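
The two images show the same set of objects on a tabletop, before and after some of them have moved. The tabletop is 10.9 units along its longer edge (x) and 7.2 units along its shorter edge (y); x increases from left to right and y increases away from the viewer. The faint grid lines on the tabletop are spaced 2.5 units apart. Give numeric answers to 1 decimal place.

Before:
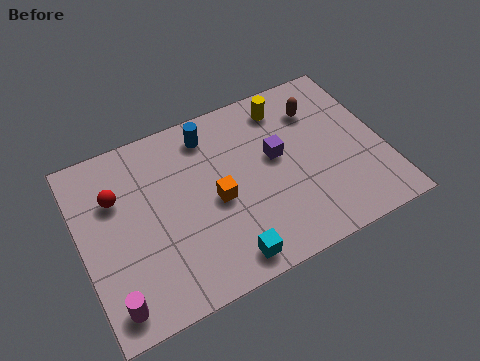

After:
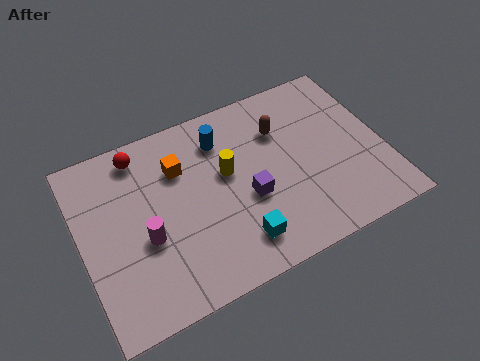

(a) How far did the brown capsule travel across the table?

1.4

The brown capsule moved from about (8.8, 5.4) to (7.4, 5.1), a distance of √(1.4² + 0.3²) ≈ 1.4.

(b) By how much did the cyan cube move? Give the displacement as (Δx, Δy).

(0.5, 0.5)

The cyan cube started near (4.8, 0.9) and ended near (5.3, 1.4).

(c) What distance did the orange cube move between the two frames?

2.1

The orange cube moved from about (4.8, 3.3) to (3.7, 5.1), a distance of √(1.1² + 1.8²) ≈ 2.1.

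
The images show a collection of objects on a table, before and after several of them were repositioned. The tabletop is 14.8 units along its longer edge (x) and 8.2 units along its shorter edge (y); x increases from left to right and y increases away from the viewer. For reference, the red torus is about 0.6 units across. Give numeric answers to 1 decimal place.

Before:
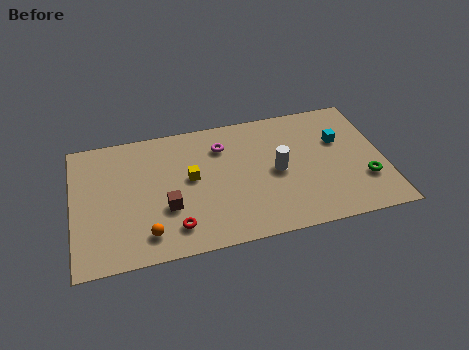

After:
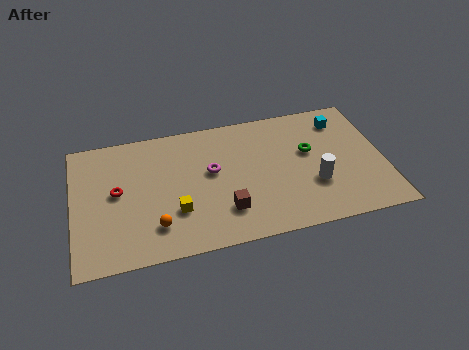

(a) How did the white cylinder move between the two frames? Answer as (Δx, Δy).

(1.7, -1.2)

From the two frames, the white cylinder sits at roughly (9.7, 4.0) before and (11.4, 2.8) after.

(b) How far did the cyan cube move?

1.3

The cyan cube was near (12.8, 5.3) before and (13.0, 6.6) after, so it travelled √(0.2² + 1.3²) ≈ 1.3 units.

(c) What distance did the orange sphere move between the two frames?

0.6

From (3.4, 1.5) to (3.8, 1.9), the orange sphere covered √(0.4² + 0.4²) ≈ 0.6 units.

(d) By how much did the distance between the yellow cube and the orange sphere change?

-2.5

They were about 3.7 units apart before and 1.2 after — 2.5 units closer together.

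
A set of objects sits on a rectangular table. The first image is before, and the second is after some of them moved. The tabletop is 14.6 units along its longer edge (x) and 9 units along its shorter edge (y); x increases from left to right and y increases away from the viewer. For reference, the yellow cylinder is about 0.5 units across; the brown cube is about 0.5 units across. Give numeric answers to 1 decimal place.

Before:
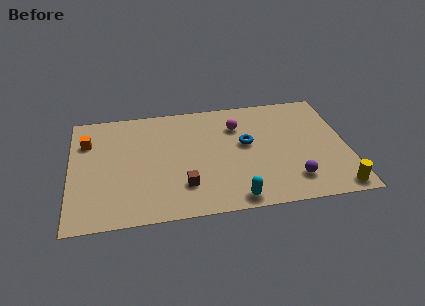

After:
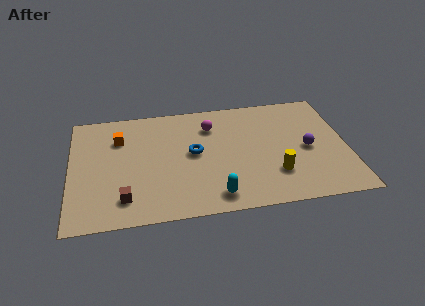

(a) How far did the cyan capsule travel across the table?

1.1

From (8.5, 0.9) to (7.5, 1.3), the cyan capsule covered √(1.0² + 0.4²) ≈ 1.1 units.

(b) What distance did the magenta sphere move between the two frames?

1.4

The magenta sphere moved from about (8.9, 6.6) to (7.5, 6.8), a distance of √(1.4² + 0.2²) ≈ 1.4.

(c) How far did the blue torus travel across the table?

2.8

From (9.3, 5.1) to (6.5, 4.8), the blue torus covered √(2.8² + 0.3²) ≈ 2.8 units.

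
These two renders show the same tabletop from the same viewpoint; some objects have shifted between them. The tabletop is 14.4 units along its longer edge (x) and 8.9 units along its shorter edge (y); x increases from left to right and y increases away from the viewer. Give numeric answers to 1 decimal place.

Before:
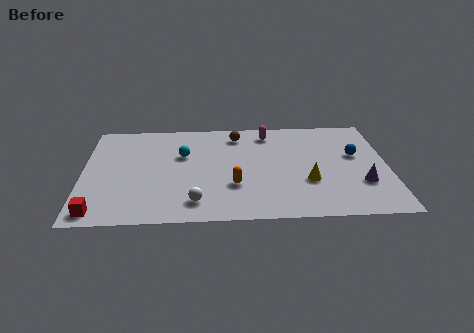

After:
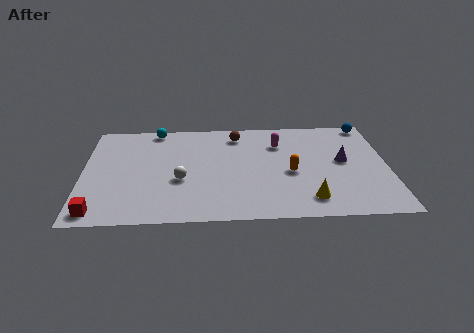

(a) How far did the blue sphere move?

2.9

The blue sphere was near (12.9, 5.3) before and (13.6, 8.1) after, so it travelled √(0.7² + 2.8²) ≈ 2.9 units.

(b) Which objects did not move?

the red cube and the brown sphere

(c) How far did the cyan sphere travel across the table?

2.7

From (4.7, 5.7) to (3.4, 8.1), the cyan sphere covered √(1.3² + 2.4²) ≈ 2.7 units.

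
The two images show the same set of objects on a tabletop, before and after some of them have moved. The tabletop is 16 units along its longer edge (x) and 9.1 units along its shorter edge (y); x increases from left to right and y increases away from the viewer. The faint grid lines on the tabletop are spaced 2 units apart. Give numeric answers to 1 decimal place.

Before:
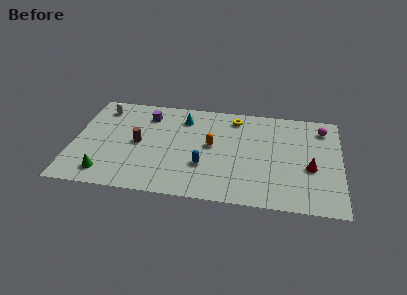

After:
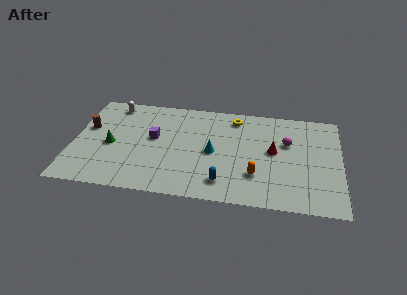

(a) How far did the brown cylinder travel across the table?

3.3

From (3.9, 4.5) to (0.8, 5.5), the brown cylinder covered √(3.1² + 1.0²) ≈ 3.3 units.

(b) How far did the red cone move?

2.5

From (14.2, 3.7) to (12.0, 4.9), the red cone covered √(2.2² + 1.2²) ≈ 2.5 units.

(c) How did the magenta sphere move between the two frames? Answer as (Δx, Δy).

(-2.1, -1.6)

From the two frames, the magenta sphere sits at roughly (14.9, 7.4) before and (12.8, 5.8) after.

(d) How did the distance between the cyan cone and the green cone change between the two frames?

-1.1

They were about 7.2 units apart before and 6.1 after — 1.1 units closer together.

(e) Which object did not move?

the yellow torus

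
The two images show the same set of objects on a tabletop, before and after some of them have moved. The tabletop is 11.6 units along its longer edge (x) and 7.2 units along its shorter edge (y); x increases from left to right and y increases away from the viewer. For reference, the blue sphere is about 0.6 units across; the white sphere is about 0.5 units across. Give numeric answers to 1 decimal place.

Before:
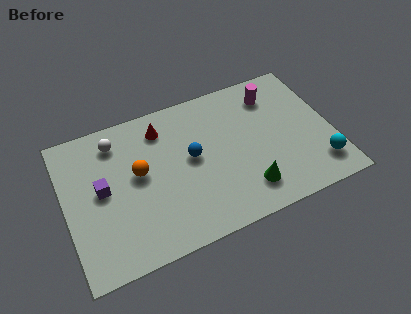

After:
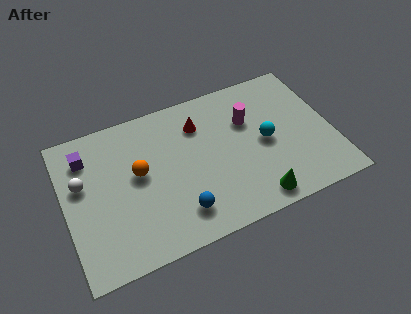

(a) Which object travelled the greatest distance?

the cyan sphere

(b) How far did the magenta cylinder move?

1.5

The magenta cylinder was near (9.3, 5.7) before and (8.1, 4.8) after, so it travelled √(1.2² + 0.9²) ≈ 1.5 units.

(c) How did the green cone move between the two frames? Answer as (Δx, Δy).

(0.3, -0.6)

The green cone started near (7.6, 1.5) and ended near (7.9, 0.9).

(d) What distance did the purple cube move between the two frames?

1.9

From (1.6, 3.8) to (1.1, 5.6), the purple cube covered √(0.5² + 1.8²) ≈ 1.9 units.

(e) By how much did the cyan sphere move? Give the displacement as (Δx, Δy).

(-2.1, 2.0)

The cyan sphere started near (10.8, 1.5) and ended near (8.7, 3.5).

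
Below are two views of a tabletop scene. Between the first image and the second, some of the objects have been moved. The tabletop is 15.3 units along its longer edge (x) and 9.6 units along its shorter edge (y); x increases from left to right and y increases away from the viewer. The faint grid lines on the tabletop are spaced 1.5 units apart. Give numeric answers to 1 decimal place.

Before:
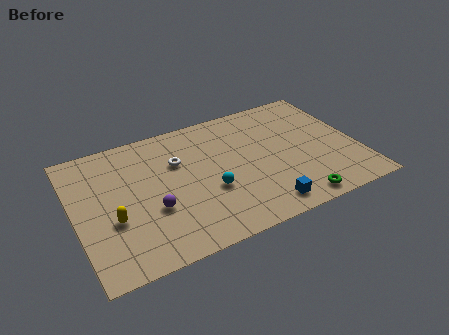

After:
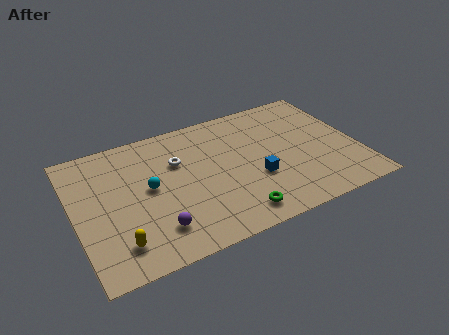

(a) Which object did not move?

the white torus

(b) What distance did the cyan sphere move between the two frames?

3.4

The cyan sphere moved from about (7.1, 3.6) to (4.0, 5.1), a distance of √(3.1² + 1.5²) ≈ 3.4.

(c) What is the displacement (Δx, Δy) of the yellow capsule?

(0.1, -1.7)

The yellow capsule was at about (1.9, 3.6) and moved to about (2.0, 1.9).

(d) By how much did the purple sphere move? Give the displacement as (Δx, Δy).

(0.0, -1.4)

The purple sphere started near (4.0, 3.5) and ended near (4.0, 2.1).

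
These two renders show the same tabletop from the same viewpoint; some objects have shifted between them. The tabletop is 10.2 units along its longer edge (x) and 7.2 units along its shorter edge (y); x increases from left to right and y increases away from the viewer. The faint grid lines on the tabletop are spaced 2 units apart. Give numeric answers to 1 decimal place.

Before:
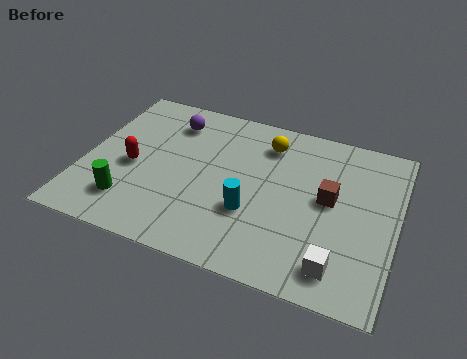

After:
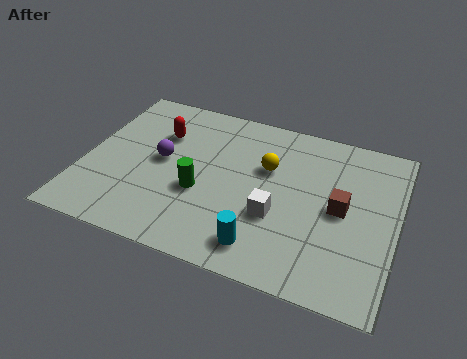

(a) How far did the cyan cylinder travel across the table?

1.4

The cyan cylinder was near (5.6, 2.5) before and (6.1, 1.2) after, so it travelled √(0.5² + 1.3²) ≈ 1.4 units.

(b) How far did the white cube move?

2.5

The white cube was near (8.5, 1.2) before and (6.4, 2.6) after, so it travelled √(2.1² + 1.4²) ≈ 2.5 units.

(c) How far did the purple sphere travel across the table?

1.9

The purple sphere moved from about (2.6, 5.7) to (2.5, 3.8), a distance of √(0.1² + 1.9²) ≈ 1.9.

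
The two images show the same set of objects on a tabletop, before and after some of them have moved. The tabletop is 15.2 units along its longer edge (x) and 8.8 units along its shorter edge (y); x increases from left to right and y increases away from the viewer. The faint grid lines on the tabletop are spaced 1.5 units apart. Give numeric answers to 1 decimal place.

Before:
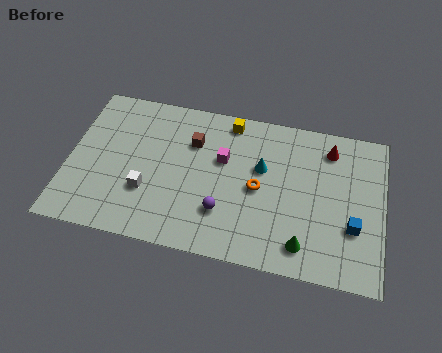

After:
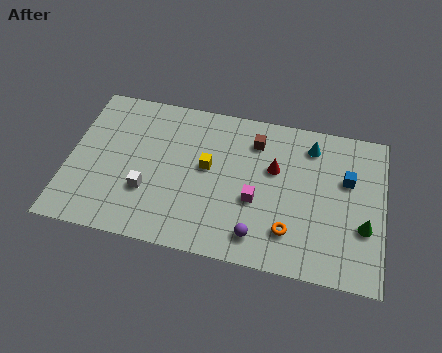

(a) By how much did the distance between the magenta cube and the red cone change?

-3.2

They were about 5.4 units apart before and 2.2 after — 3.2 units closer together.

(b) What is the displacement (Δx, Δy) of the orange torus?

(1.6, -2.1)

From the two frames, the orange torus sits at roughly (9.2, 4.2) before and (10.8, 2.1) after.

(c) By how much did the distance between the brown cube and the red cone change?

-5.0

The distance was about 6.7 in the first image and 1.7 in the second, so they moved 5.0 units closer together.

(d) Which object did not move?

the white cube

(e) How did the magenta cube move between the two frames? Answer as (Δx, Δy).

(1.7, -2.0)

The magenta cube started near (7.4, 5.5) and ended near (9.1, 3.5).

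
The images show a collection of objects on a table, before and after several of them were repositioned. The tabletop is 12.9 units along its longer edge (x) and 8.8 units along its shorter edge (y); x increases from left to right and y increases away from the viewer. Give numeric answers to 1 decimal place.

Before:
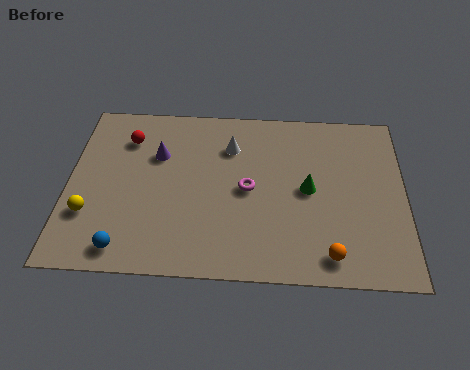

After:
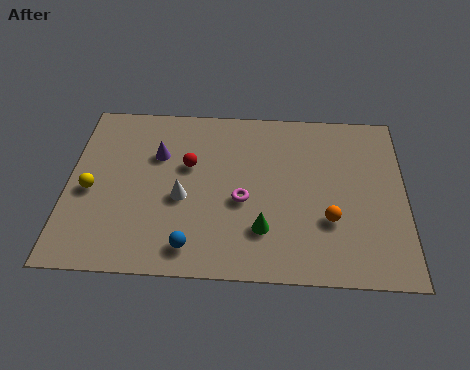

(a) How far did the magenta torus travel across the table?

0.6

The magenta torus moved from about (6.9, 4.3) to (6.7, 3.7), a distance of √(0.2² + 0.6²) ≈ 0.6.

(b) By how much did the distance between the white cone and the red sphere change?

-2.3

Before: roughly 4.0 units apart; after: 1.7. That's 2.3 units closer together.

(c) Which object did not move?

the purple cone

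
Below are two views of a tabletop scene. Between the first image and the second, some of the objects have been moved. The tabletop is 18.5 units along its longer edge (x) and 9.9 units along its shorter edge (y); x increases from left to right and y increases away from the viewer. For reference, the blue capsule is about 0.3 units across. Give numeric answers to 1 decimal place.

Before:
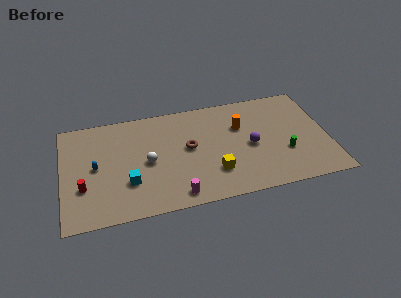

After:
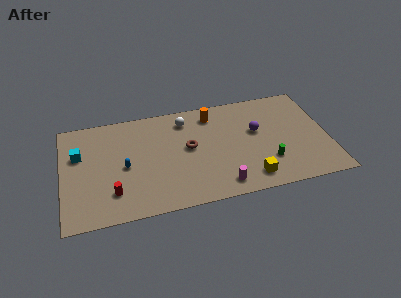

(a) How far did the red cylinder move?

2.2

The red cylinder was near (1.4, 3.3) before and (3.4, 2.4) after, so it travelled √(2.0² + 0.9²) ≈ 2.2 units.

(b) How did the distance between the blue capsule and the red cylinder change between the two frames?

+0.5

The distance was about 1.9 in the first image and 2.4 in the second, so they moved 0.5 units further apart.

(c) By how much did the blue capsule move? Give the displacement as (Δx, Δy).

(2.0, -0.4)

The blue capsule was at about (2.3, 5.0) and moved to about (4.3, 4.6).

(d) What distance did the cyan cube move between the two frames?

4.7

The cyan cube was near (4.5, 3.1) before and (1.2, 6.4) after, so it travelled √(3.3² + 3.3²) ≈ 4.7 units.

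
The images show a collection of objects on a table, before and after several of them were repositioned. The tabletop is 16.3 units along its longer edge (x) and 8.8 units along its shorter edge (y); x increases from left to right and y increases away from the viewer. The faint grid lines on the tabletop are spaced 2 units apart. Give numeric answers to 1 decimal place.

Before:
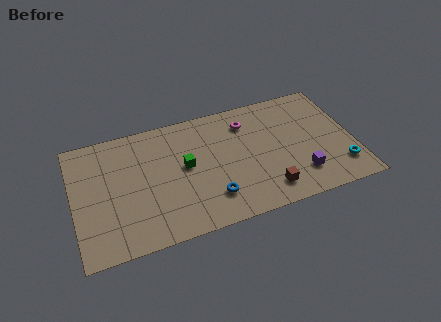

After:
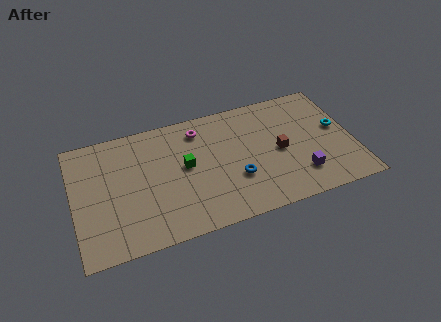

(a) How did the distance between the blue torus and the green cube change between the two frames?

+0.3

Before: roughly 3.0 units apart; after: 3.3. That's 0.3 units further apart.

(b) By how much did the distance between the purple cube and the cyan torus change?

+1.4

Before: roughly 2.4 units apart; after: 3.8. That's 1.4 units further apart.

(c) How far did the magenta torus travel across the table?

2.8

The magenta torus moved from about (10.3, 6.9) to (7.5, 7.2), a distance of √(2.8² + 0.3²) ≈ 2.8.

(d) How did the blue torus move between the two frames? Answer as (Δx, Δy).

(1.5, 0.9)

The blue torus started near (7.8, 2.1) and ended near (9.3, 3.0).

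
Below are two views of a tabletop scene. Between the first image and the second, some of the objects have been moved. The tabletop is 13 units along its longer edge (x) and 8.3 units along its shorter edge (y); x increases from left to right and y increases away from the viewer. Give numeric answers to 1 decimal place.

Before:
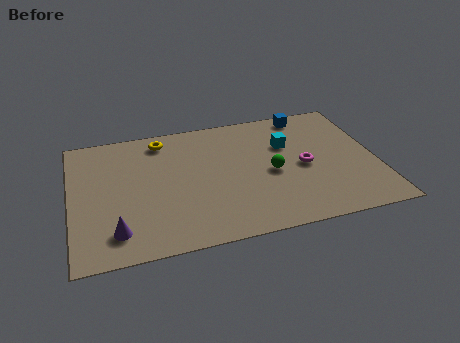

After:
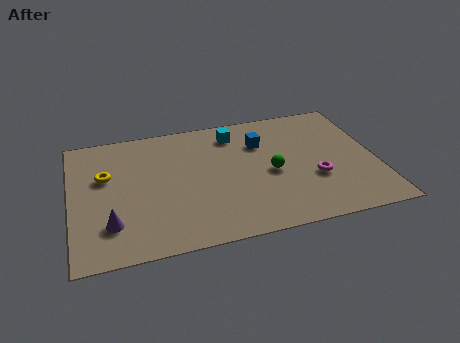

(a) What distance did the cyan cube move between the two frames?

2.6

The cyan cube was near (9.3, 5.5) before and (7.1, 6.8) after, so it travelled √(2.2² + 1.3²) ≈ 2.6 units.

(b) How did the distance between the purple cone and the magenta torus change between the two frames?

+0.3

They were about 8.4 units apart before and 8.7 after — 0.3 units further apart.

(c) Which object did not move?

the green sphere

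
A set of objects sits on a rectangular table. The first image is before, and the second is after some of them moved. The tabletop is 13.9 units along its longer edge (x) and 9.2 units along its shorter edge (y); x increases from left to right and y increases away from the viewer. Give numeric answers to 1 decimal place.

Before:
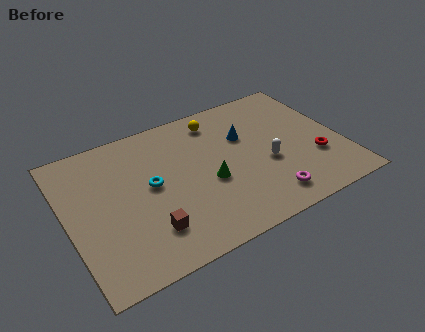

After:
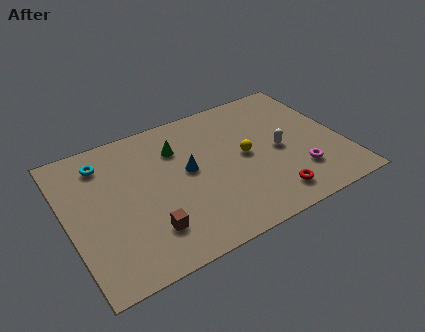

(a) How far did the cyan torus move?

3.3

The cyan torus was near (4.2, 4.9) before and (2.1, 7.4) after, so it travelled √(2.1² + 2.5²) ≈ 3.3 units.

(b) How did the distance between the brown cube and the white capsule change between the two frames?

+0.8

They were about 6.5 units apart before and 7.3 after — 0.8 units further apart.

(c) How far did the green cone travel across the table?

3.1

The green cone was near (7.0, 3.8) before and (5.8, 6.7) after, so it travelled √(1.2² + 2.9²) ≈ 3.1 units.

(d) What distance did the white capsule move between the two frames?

0.9

The white capsule moved from about (10.0, 3.7) to (10.7, 4.3), a distance of √(0.7² + 0.6²) ≈ 0.9.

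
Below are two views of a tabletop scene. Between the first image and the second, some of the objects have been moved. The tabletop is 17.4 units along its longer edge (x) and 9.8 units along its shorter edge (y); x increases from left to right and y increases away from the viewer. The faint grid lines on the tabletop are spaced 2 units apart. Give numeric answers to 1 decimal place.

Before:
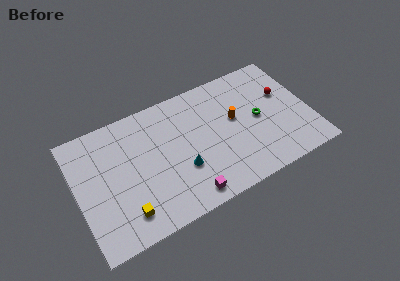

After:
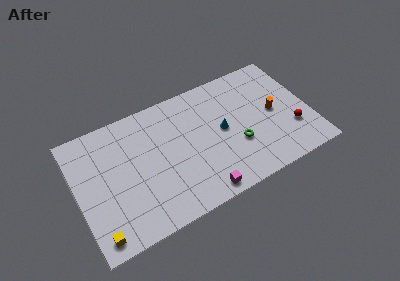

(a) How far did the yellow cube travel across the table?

2.2

The yellow cube moved from about (3.2, 1.9) to (1.1, 1.2), a distance of √(2.1² + 0.7²) ≈ 2.2.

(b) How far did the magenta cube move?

1.0

The magenta cube was near (7.7, 1.2) before and (8.7, 1.0) after, so it travelled √(1.0² + 0.2²) ≈ 1.0 units.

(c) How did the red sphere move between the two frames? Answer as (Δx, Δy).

(0.2, -3.1)

The red sphere was at about (15.7, 6.1) and moved to about (15.9, 3.0).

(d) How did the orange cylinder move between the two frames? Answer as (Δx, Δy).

(2.9, -0.7)

From the two frames, the orange cylinder sits at roughly (11.9, 5.6) before and (14.8, 4.9) after.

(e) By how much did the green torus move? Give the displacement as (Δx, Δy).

(-1.8, -1.4)

The green torus started near (13.6, 4.9) and ended near (11.8, 3.5).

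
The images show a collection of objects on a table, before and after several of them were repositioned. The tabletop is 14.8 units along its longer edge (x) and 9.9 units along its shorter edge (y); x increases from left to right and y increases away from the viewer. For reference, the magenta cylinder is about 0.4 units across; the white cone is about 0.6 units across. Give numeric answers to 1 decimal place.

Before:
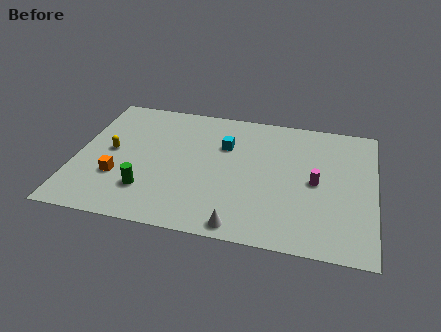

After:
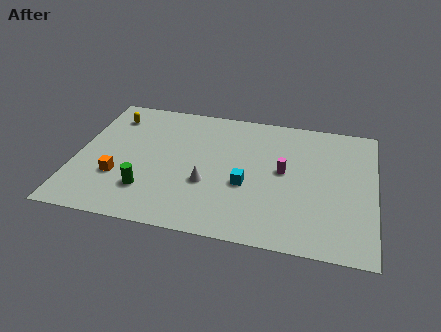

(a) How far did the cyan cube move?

3.0

The cyan cube moved from about (7.3, 6.7) to (8.5, 3.9), a distance of √(1.2² + 2.8²) ≈ 3.0.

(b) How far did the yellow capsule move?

2.8

The yellow capsule moved from about (1.7, 5.1) to (1.5, 7.9), a distance of √(0.2² + 2.8²) ≈ 2.8.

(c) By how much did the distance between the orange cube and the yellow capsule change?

+2.8

Before: roughly 2.0 units apart; after: 4.8. That's 2.8 units further apart.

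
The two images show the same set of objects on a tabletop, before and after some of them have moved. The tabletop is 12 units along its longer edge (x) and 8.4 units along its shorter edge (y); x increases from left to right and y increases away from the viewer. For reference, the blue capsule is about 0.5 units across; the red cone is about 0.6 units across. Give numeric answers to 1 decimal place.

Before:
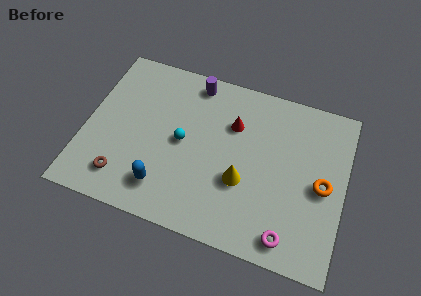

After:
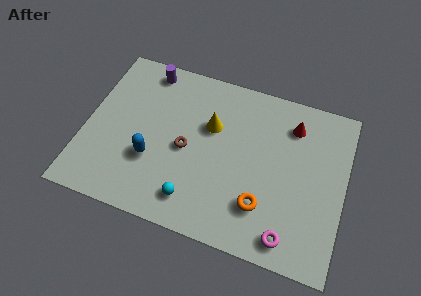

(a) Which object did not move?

the magenta torus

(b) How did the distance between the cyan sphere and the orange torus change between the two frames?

-3.3

The distance was about 6.5 in the first image and 3.2 in the second, so they moved 3.3 units closer together.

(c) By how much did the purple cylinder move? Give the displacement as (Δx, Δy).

(-2.2, 0.0)

The purple cylinder was at about (4.7, 7.4) and moved to about (2.5, 7.4).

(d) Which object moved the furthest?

the brown torus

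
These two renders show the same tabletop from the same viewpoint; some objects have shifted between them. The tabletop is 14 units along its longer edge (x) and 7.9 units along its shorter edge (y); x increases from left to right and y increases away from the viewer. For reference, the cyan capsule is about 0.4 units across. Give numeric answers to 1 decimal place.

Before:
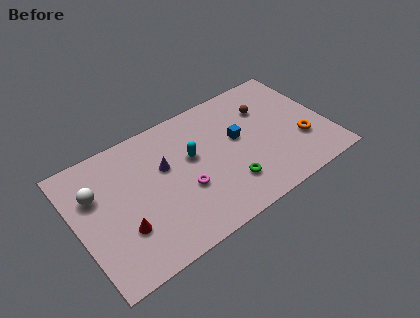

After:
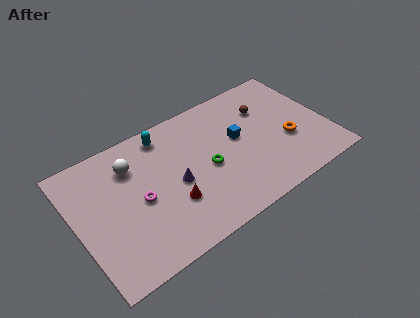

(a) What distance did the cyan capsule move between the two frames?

2.4

The cyan capsule was near (6.5, 4.7) before and (5.3, 6.8) after, so it travelled √(1.2² + 2.1²) ≈ 2.4 units.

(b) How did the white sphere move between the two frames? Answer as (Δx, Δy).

(2.1, 0.6)

From the two frames, the white sphere sits at roughly (1.2, 5.3) before and (3.3, 5.9) after.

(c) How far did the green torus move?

1.8

The green torus moved from about (8.1, 2.0) to (7.2, 3.6), a distance of √(0.9² + 1.6²) ≈ 1.8.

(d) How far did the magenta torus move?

2.5

From (5.8, 3.0) to (3.4, 3.7), the magenta torus covered √(2.4² + 0.7²) ≈ 2.5 units.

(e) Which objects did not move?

the blue cube and the brown sphere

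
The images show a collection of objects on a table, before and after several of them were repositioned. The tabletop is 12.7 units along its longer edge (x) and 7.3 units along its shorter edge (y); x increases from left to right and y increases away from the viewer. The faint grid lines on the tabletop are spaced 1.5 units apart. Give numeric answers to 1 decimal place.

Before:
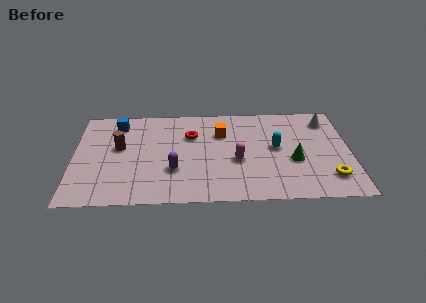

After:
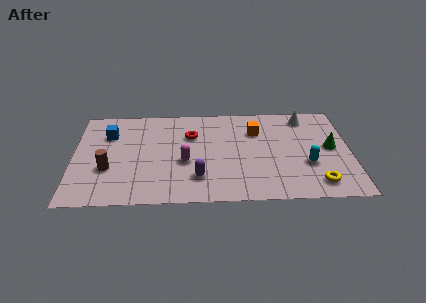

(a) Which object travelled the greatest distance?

the magenta capsule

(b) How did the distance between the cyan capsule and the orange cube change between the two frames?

+0.7

They were about 2.8 units apart before and 3.5 after — 0.7 units further apart.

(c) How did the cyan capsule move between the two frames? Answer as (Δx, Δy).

(1.4, -1.3)

The cyan capsule started near (9.3, 3.9) and ended near (10.7, 2.6).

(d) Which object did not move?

the red torus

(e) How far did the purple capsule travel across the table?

1.3

The purple capsule moved from about (4.6, 2.4) to (5.7, 1.8), a distance of √(1.1² + 0.6²) ≈ 1.3.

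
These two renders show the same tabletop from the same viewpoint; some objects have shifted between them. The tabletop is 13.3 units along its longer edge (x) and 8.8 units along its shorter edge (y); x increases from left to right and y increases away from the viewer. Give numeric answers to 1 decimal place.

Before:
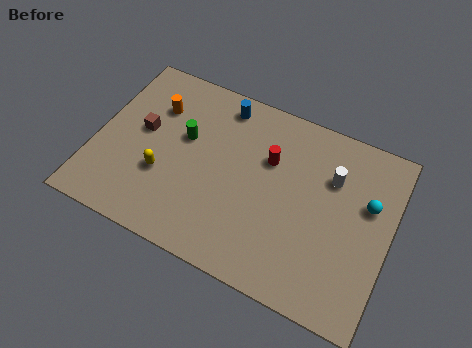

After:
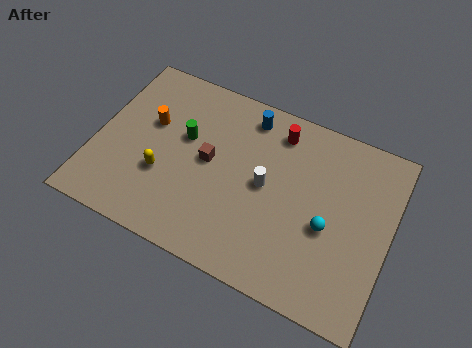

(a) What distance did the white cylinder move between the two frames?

3.2

From (10.5, 6.1) to (7.7, 4.5), the white cylinder covered √(2.8² + 1.6²) ≈ 3.2 units.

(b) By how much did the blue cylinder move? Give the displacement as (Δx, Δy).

(1.2, -0.1)

From the two frames, the blue cylinder sits at roughly (5.3, 7.6) before and (6.5, 7.5) after.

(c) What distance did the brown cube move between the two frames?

3.1

The brown cube moved from about (2.0, 4.9) to (5.1, 4.6), a distance of √(3.1² + 0.3²) ≈ 3.1.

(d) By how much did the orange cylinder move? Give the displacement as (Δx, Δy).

(-0.1, -0.9)

The orange cylinder started near (2.4, 6.3) and ended near (2.3, 5.4).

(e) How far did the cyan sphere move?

2.4

The cyan sphere moved from about (12.2, 5.5) to (10.6, 3.7), a distance of √(1.6² + 1.8²) ≈ 2.4.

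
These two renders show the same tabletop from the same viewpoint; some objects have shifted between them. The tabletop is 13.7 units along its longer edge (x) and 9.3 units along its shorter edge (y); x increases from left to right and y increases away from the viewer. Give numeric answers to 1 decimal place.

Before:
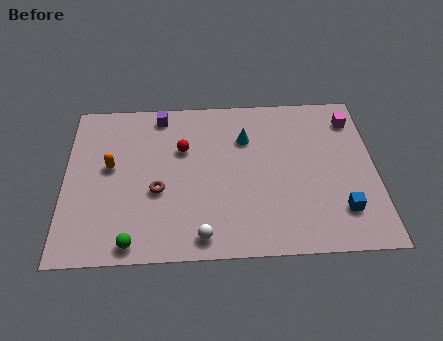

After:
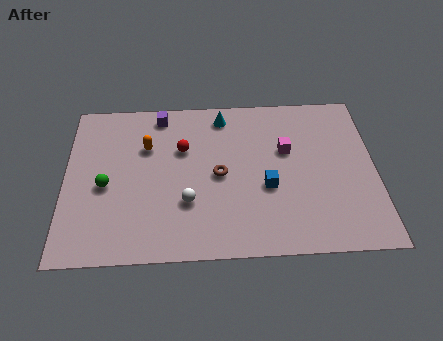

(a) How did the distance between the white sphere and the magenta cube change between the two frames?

-4.1

Before: roughly 9.3 units apart; after: 5.2. That's 4.1 units closer together.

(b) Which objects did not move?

the purple cube and the red sphere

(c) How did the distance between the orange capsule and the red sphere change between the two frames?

-1.7

The distance was about 3.3 in the first image and 1.6 in the second, so they moved 1.7 units closer together.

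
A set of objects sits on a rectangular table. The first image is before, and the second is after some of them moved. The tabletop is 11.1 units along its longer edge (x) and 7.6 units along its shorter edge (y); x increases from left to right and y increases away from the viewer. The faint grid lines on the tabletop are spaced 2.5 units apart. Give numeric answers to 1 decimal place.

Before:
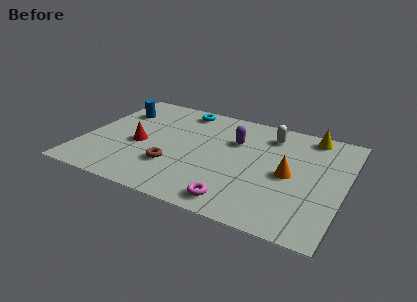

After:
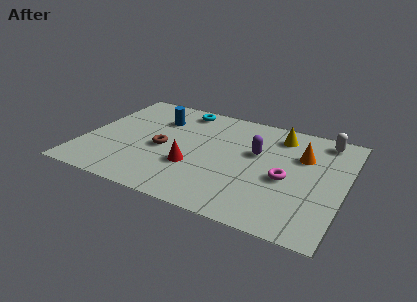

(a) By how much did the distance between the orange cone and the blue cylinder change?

-1.6

Before: roughly 7.9 units apart; after: 6.3. That's 1.6 units closer together.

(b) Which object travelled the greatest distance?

the magenta torus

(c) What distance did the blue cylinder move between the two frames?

1.8

From (1.1, 5.5) to (2.9, 5.5), the blue cylinder covered √(1.8² + 0.0²) ≈ 1.8 units.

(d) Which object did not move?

the cyan torus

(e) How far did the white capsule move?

2.4

The white capsule was near (7.7, 6.1) before and (10.0, 6.6) after, so it travelled √(2.3² + 0.5²) ≈ 2.4 units.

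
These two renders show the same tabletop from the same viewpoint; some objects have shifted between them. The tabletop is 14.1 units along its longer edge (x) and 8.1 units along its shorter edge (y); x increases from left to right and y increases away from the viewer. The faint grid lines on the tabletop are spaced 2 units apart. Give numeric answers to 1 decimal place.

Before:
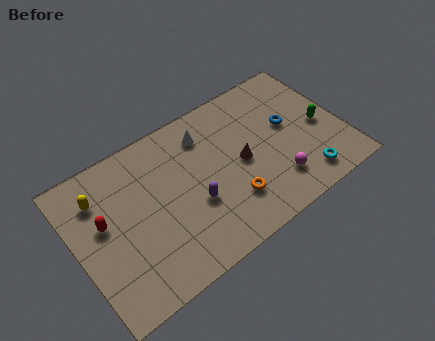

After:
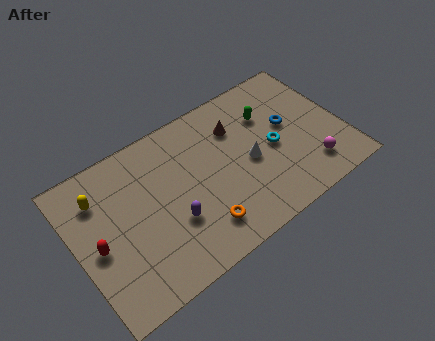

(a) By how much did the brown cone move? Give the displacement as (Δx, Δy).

(0.1, 2.0)

From the two frames, the brown cone sits at roughly (8.7, 3.9) before and (8.8, 5.9) after.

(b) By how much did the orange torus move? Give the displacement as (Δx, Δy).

(-1.7, -0.5)

The orange torus was at about (7.8, 2.2) and moved to about (6.1, 1.7).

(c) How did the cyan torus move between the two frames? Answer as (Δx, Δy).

(-1.2, 2.5)

The cyan torus started near (11.6, 1.3) and ended near (10.4, 3.8).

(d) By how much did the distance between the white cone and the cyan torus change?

-5.4

The distance was about 6.7 in the first image and 1.3 in the second, so they moved 5.4 units closer together.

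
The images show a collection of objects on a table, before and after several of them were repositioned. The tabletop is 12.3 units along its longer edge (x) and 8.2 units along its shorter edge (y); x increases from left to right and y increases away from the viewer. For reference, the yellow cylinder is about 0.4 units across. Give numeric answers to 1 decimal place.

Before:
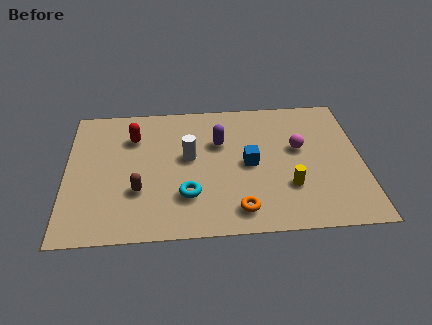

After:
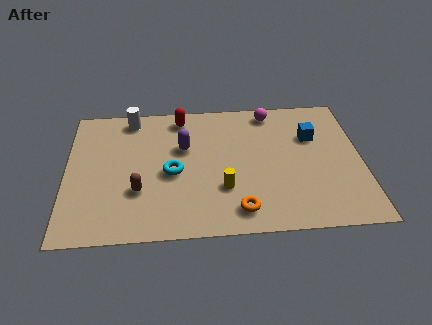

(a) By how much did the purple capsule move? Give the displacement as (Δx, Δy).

(-1.5, -0.2)

The purple capsule was at about (6.4, 5.4) and moved to about (4.9, 5.2).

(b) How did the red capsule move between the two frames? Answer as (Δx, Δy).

(2.0, 1.1)

From the two frames, the red capsule sits at roughly (2.8, 6.0) before and (4.8, 7.1) after.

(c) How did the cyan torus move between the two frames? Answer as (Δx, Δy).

(-0.6, 1.4)

From the two frames, the cyan torus sits at roughly (5.0, 2.3) before and (4.4, 3.7) after.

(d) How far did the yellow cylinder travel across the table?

2.7

The yellow cylinder moved from about (9.2, 2.5) to (6.5, 2.6), a distance of √(2.7² + 0.1²) ≈ 2.7.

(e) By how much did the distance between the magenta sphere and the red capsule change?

-3.2

They were about 7.0 units apart before and 3.8 after — 3.2 units closer together.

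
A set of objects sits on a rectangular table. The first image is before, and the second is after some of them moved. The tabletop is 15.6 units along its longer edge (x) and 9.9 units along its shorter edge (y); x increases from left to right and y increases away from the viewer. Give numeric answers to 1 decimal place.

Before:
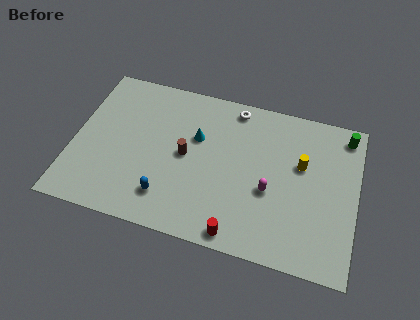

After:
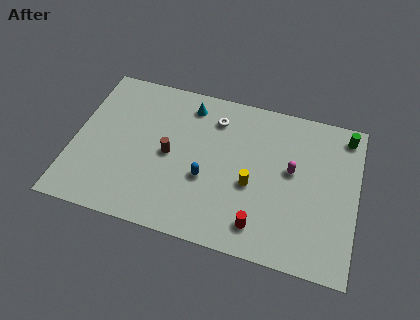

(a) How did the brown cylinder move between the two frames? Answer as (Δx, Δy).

(-0.9, -0.2)

From the two frames, the brown cylinder sits at roughly (6.2, 5.0) before and (5.3, 4.8) after.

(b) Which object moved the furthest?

the yellow cylinder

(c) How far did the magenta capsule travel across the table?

1.9

The magenta capsule moved from about (10.9, 4.0) to (12.0, 5.6), a distance of √(1.1² + 1.6²) ≈ 1.9.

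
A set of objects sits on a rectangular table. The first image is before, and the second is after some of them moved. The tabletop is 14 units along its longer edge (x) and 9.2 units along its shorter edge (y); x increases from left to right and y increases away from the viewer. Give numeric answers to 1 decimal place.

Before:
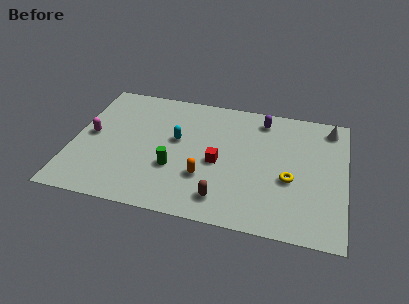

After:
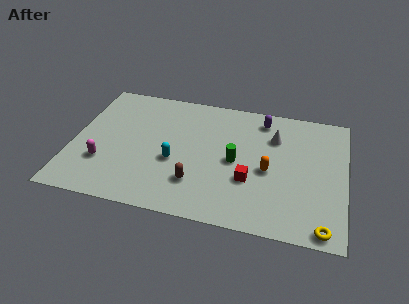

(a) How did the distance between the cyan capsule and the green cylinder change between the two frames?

+1.1

Before: roughly 2.1 units apart; after: 3.2. That's 1.1 units further apart.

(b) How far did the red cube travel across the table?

1.9

From (7.5, 4.1) to (9.2, 3.2), the red cube covered √(1.7² + 0.9²) ≈ 1.9 units.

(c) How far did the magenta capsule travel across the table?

2.1

The magenta capsule moved from about (0.9, 4.7) to (1.7, 2.8), a distance of √(0.8² + 1.9²) ≈ 2.1.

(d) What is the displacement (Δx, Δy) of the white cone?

(-2.8, -1.3)

The white cone started near (13.1, 7.9) and ended near (10.3, 6.6).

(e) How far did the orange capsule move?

3.4

The orange capsule moved from about (6.9, 2.9) to (10.1, 4.1), a distance of √(3.2² + 1.2²) ≈ 3.4.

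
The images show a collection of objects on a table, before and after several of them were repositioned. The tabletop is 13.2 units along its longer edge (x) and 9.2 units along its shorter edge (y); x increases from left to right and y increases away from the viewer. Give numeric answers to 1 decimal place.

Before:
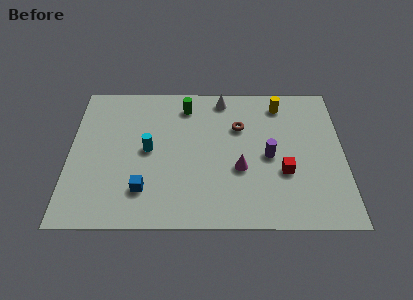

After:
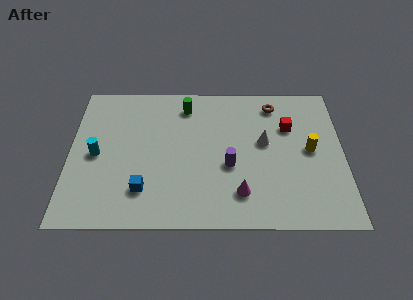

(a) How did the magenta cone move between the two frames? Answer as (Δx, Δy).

(0.0, -1.5)

The magenta cone started near (8.2, 3.5) and ended near (8.2, 2.0).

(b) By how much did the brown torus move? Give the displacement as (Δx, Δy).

(1.7, 1.5)

From the two frames, the brown torus sits at roughly (8.2, 6.2) before and (9.9, 7.7) after.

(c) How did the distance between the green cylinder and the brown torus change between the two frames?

+1.3

They were about 3.0 units apart before and 4.3 after — 1.3 units further apart.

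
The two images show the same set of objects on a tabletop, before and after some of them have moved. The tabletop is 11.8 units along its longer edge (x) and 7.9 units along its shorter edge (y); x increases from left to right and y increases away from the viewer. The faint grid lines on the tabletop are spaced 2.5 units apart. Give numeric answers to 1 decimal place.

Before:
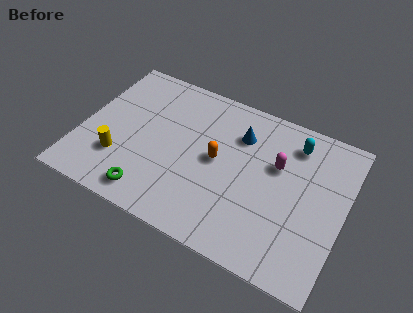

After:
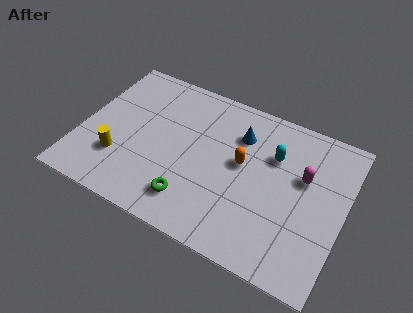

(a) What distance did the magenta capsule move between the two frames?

1.2

The magenta capsule was near (8.7, 5.0) before and (9.9, 4.9) after, so it travelled √(1.2² + 0.1²) ≈ 1.2 units.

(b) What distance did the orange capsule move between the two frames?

1.1

The orange capsule was near (6.1, 4.1) before and (7.2, 4.4) after, so it travelled √(1.1² + 0.3²) ≈ 1.1 units.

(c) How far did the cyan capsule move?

1.3

The cyan capsule moved from about (9.3, 6.4) to (8.5, 5.4), a distance of √(0.8² + 1.0²) ≈ 1.3.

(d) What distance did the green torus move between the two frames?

1.9

The green torus moved from about (3.5, 1.1) to (5.3, 1.6), a distance of √(1.8² + 0.5²) ≈ 1.9.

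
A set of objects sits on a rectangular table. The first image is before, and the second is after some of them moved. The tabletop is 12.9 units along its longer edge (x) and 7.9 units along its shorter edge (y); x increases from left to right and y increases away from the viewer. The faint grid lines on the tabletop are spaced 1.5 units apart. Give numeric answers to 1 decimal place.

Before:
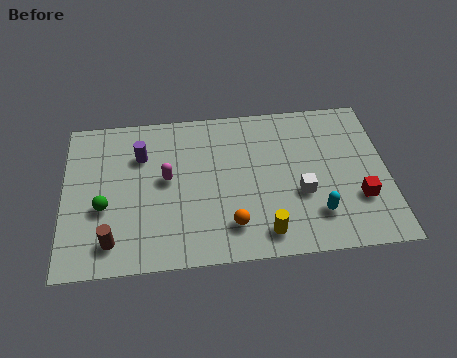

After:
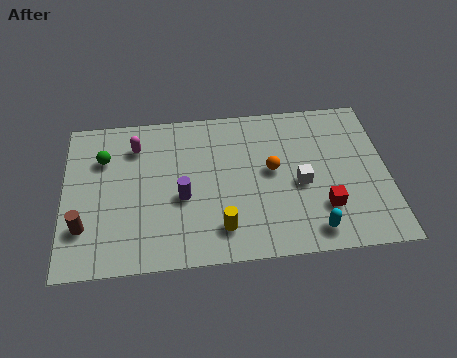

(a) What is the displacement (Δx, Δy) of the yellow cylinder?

(-1.7, 0.4)

From the two frames, the yellow cylinder sits at roughly (7.9, 1.2) before and (6.2, 1.6) after.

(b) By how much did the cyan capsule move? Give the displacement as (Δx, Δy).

(-0.2, -0.8)

From the two frames, the cyan capsule sits at roughly (10.0, 1.9) before and (9.8, 1.1) after.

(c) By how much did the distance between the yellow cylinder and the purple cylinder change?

-4.2

The distance was about 6.5 in the first image and 2.3 in the second, so they moved 4.2 units closer together.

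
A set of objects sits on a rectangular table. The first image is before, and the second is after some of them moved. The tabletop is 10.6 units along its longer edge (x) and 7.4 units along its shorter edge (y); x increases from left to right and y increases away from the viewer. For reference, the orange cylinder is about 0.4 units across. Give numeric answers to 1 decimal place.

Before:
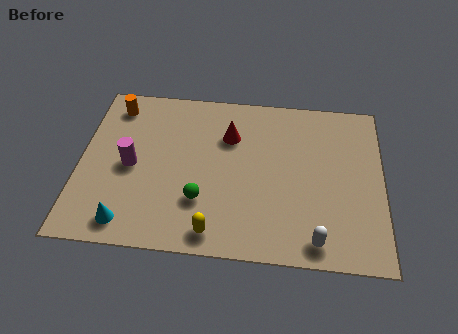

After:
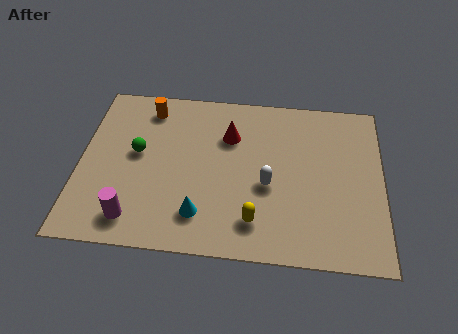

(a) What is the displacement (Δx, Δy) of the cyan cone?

(2.5, 0.6)

The cyan cone started near (1.8, 1.0) and ended near (4.3, 1.6).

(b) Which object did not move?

the red cone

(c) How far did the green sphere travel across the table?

3.0

The green sphere was near (4.3, 2.2) before and (2.0, 4.1) after, so it travelled √(2.3² + 1.9²) ≈ 3.0 units.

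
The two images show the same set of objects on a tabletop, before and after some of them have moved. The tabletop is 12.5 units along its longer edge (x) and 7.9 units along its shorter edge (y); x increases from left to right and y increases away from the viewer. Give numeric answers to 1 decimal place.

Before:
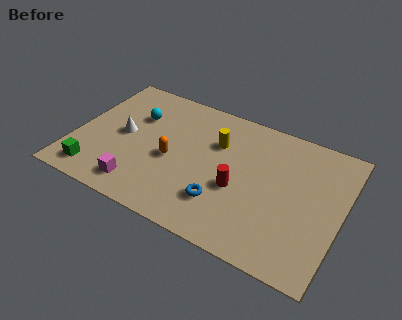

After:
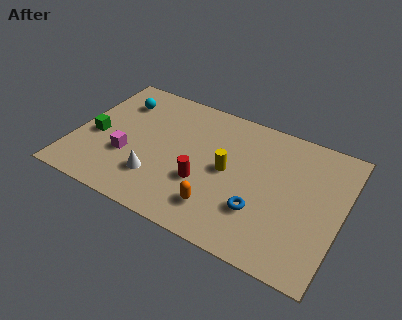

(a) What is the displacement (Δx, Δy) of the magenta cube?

(-0.8, 1.5)

From the two frames, the magenta cube sits at roughly (3.4, 1.3) before and (2.6, 2.8) after.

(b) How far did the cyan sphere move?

1.1

From (2.6, 5.4) to (1.7, 6.0), the cyan sphere covered √(0.9² + 0.6²) ≈ 1.1 units.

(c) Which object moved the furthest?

the orange capsule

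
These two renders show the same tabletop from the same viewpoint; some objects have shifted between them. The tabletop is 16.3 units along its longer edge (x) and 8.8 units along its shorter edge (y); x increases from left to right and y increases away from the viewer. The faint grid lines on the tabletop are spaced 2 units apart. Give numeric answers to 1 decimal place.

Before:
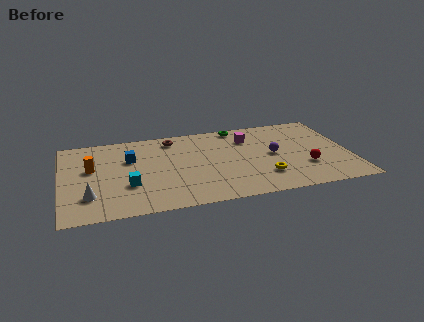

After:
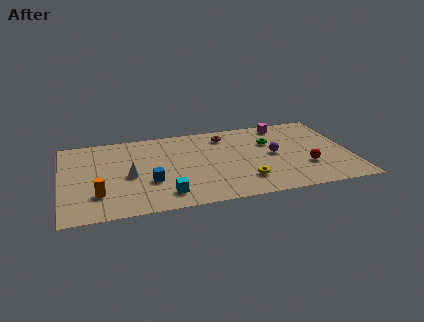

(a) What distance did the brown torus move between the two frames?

3.0

The brown torus was near (6.4, 7.5) before and (9.4, 7.2) after, so it travelled √(3.0² + 0.3²) ≈ 3.0 units.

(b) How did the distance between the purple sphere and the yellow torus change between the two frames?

+0.7

They were about 2.3 units apart before and 3.0 after — 0.7 units further apart.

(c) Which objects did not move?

the red sphere and the purple sphere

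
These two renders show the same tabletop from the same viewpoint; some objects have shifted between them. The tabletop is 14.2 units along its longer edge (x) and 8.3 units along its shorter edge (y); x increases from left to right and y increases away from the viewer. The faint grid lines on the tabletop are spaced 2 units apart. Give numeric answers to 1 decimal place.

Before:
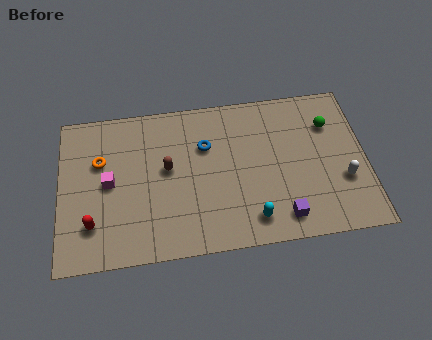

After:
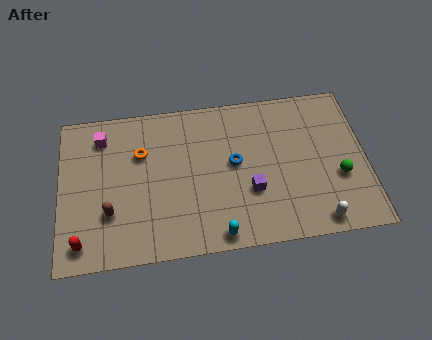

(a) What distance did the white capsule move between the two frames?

2.4

From (13.1, 2.9) to (11.8, 0.9), the white capsule covered √(1.3² + 2.0²) ≈ 2.4 units.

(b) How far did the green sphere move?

2.9

The green sphere moved from about (12.6, 6.0) to (12.9, 3.1), a distance of √(0.3² + 2.9²) ≈ 2.9.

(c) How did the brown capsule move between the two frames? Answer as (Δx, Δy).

(-2.7, -2.0)

The brown capsule was at about (5.0, 4.6) and moved to about (2.3, 2.6).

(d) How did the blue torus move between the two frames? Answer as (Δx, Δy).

(1.3, -1.1)

The blue torus was at about (6.8, 5.6) and moved to about (8.1, 4.5).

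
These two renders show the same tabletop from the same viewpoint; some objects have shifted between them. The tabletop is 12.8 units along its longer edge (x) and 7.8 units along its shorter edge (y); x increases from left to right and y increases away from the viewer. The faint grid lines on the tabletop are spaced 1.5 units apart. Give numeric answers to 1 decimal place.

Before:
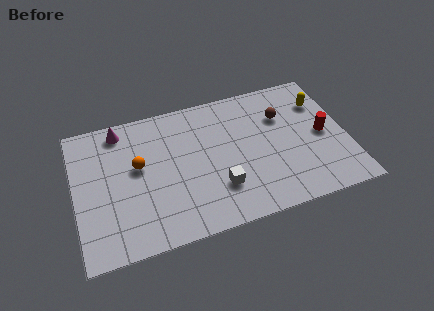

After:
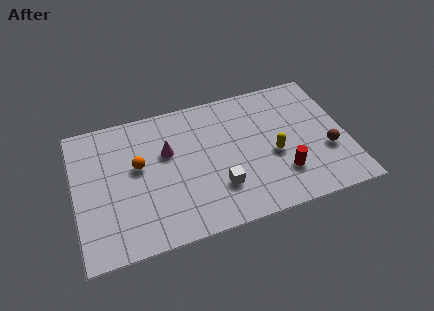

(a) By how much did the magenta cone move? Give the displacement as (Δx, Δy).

(2.1, -1.9)

From the two frames, the magenta cone sits at roughly (2.3, 6.8) before and (4.4, 4.9) after.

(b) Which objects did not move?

the orange sphere and the white cube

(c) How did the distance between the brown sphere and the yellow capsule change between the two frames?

+0.6

Before: roughly 1.9 units apart; after: 2.5. That's 0.6 units further apart.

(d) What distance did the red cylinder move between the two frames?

2.7

From (11.7, 3.8) to (9.6, 2.1), the red cylinder covered √(2.1² + 1.7²) ≈ 2.7 units.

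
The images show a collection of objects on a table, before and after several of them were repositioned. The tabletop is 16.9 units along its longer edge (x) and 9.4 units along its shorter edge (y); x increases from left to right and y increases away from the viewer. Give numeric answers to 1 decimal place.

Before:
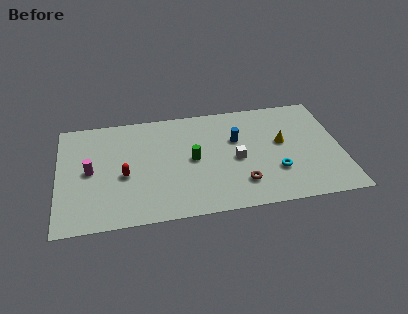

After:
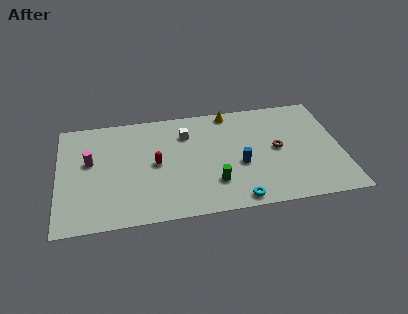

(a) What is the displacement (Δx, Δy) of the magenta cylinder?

(0.0, 0.8)

The magenta cylinder was at about (1.9, 4.7) and moved to about (1.9, 5.5).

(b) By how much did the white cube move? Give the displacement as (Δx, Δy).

(-2.9, 2.7)

From the two frames, the white cube sits at roughly (10.6, 4.3) before and (7.7, 7.0) after.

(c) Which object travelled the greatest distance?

the yellow cone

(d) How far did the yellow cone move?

4.4

From (13.4, 5.3) to (10.4, 8.5), the yellow cone covered √(3.0² + 3.2²) ≈ 4.4 units.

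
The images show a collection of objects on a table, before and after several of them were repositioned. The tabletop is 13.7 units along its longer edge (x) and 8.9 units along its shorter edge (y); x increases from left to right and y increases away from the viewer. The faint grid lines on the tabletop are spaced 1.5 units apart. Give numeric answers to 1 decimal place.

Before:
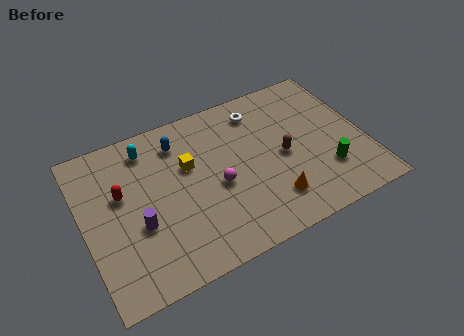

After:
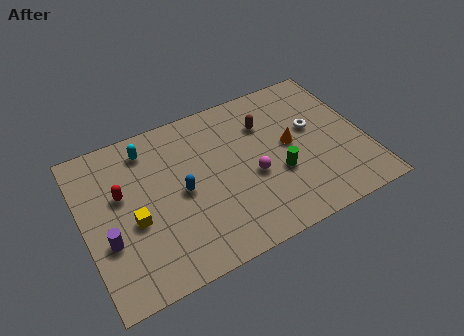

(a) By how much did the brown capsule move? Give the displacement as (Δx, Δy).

(-0.6, 2.2)

From the two frames, the brown capsule sits at roughly (9.7, 4.2) before and (9.1, 6.4) after.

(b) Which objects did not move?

the red capsule and the cyan capsule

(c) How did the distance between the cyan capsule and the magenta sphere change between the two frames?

+1.4

Before: roughly 4.6 units apart; after: 6.0. That's 1.4 units further apart.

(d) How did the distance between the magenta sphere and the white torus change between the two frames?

-0.7

The distance was about 4.2 in the first image and 3.5 in the second, so they moved 0.7 units closer together.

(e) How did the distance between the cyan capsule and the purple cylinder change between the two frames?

+0.7

Before: roughly 4.1 units apart; after: 4.8. That's 0.7 units further apart.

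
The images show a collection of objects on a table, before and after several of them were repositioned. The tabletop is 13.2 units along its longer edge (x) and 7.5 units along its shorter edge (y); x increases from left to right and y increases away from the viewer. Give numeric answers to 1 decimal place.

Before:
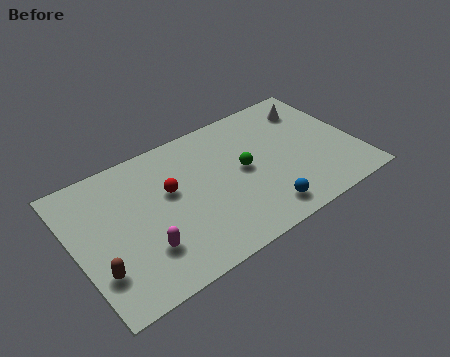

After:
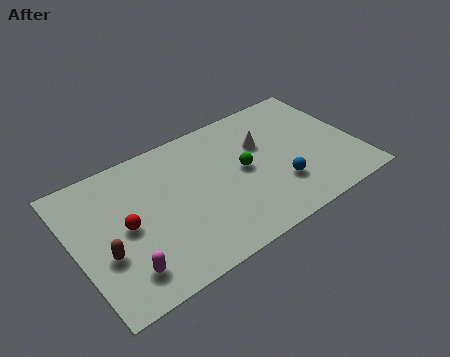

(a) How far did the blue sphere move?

1.4

The blue sphere was near (8.3, 1.2) before and (9.3, 2.2) after, so it travelled √(1.0² + 1.0²) ≈ 1.4 units.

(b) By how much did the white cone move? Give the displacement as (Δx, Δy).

(-2.6, -1.0)

The white cone started near (11.6, 5.9) and ended near (9.0, 4.9).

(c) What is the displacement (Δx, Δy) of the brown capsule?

(0.4, 0.7)

The brown capsule started near (0.8, 2.1) and ended near (1.2, 2.8).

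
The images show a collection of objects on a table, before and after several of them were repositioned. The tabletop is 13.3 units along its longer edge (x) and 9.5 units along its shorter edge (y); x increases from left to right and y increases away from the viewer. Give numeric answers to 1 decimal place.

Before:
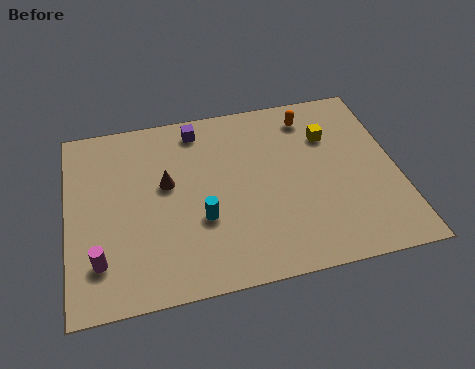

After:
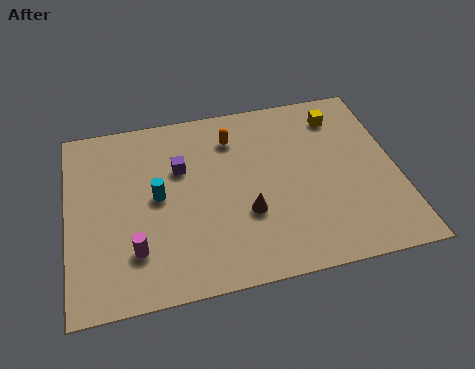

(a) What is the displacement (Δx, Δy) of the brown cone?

(3.1, -2.2)

From the two frames, the brown cone sits at roughly (4.0, 5.5) before and (7.1, 3.3) after.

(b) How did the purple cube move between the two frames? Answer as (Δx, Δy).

(-0.8, -2.0)

The purple cube started near (5.4, 8.2) and ended near (4.6, 6.2).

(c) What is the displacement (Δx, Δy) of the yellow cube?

(0.5, 1.0)

The yellow cube was at about (10.7, 6.7) and moved to about (11.2, 7.7).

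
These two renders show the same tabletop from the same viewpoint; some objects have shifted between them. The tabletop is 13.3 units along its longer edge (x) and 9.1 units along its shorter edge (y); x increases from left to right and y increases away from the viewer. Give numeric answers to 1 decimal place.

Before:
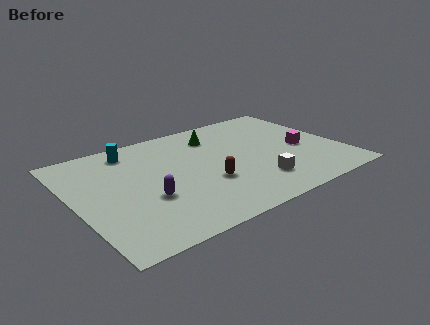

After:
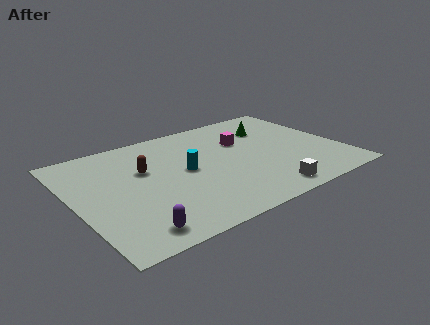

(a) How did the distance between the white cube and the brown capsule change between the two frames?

+4.4

The distance was about 2.5 in the first image and 6.9 in the second, so they moved 4.4 units further apart.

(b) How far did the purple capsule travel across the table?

2.4

The purple capsule was near (3.3, 3.3) before and (2.2, 1.2) after, so it travelled √(1.1² + 2.1²) ≈ 2.4 units.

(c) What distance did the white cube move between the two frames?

1.0

The white cube moved from about (8.6, 2.1) to (8.8, 1.1), a distance of √(0.2² + 1.0²) ≈ 1.0.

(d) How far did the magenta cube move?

3.4

The magenta cube was near (11.4, 4.0) before and (8.7, 6.0) after, so it travelled √(2.7² + 2.0²) ≈ 3.4 units.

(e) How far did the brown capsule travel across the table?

3.7

From (6.3, 3.2) to (3.6, 5.7), the brown capsule covered √(2.7² + 2.5²) ≈ 3.7 units.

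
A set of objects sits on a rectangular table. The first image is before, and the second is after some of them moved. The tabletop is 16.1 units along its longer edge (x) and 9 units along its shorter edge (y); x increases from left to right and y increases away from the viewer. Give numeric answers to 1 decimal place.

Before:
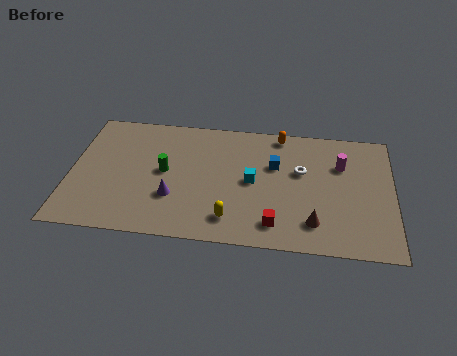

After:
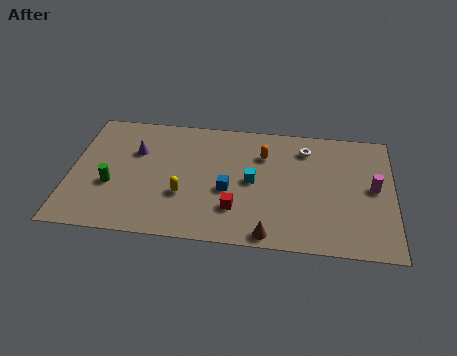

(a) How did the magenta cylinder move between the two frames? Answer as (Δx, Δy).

(1.6, -1.5)

The magenta cylinder started near (13.5, 6.2) and ended near (15.1, 4.7).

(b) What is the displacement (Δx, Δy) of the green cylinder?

(-2.6, -1.3)

From the two frames, the green cylinder sits at roughly (4.7, 4.7) before and (2.1, 3.4) after.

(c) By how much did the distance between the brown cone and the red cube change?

+0.4

Before: roughly 1.9 units apart; after: 2.3. That's 0.4 units further apart.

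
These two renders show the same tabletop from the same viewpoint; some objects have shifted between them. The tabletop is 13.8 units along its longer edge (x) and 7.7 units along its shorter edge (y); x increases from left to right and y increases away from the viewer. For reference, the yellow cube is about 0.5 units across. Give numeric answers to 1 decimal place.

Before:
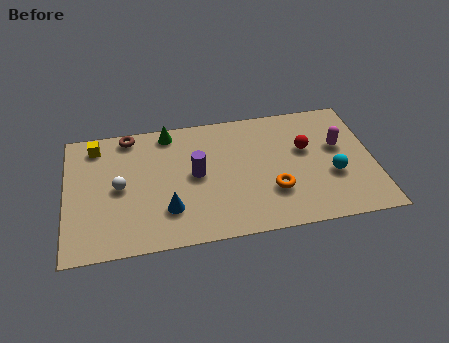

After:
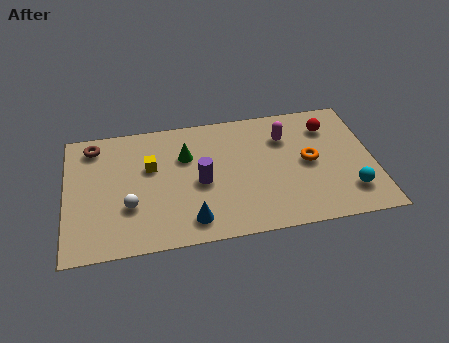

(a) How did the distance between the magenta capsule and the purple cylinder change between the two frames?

-2.1

They were about 6.5 units apart before and 4.4 after — 2.1 units closer together.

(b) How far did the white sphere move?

1.3

The white sphere was near (2.4, 3.8) before and (2.8, 2.6) after, so it travelled √(0.4² + 1.2²) ≈ 1.3 units.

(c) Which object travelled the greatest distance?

the yellow cube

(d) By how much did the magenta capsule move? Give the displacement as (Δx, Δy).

(-2.4, 1.0)

The magenta capsule started near (12.3, 4.6) and ended near (9.9, 5.6).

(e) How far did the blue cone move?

1.3

From (4.5, 2.1) to (5.5, 1.3), the blue cone covered √(1.0² + 0.8²) ≈ 1.3 units.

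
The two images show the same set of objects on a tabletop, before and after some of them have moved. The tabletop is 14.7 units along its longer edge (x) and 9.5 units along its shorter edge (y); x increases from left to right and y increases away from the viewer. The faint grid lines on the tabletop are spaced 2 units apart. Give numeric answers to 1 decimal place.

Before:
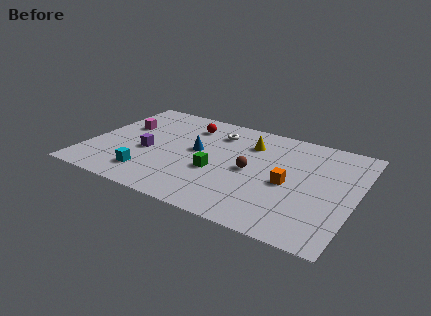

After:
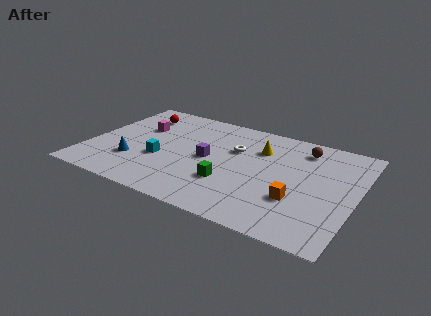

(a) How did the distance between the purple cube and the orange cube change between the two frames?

-2.5

The distance was about 7.8 in the first image and 5.3 in the second, so they moved 2.5 units closer together.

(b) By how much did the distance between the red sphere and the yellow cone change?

+3.5

The distance was about 3.5 in the first image and 7.0 in the second, so they moved 3.5 units further apart.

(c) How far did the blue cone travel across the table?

4.0

The blue cone moved from about (5.9, 5.2) to (2.7, 2.8), a distance of √(3.2² + 2.4²) ≈ 4.0.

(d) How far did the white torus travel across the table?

1.7

The white torus moved from about (6.7, 7.4) to (7.9, 6.2), a distance of √(1.2² + 1.2²) ≈ 1.7.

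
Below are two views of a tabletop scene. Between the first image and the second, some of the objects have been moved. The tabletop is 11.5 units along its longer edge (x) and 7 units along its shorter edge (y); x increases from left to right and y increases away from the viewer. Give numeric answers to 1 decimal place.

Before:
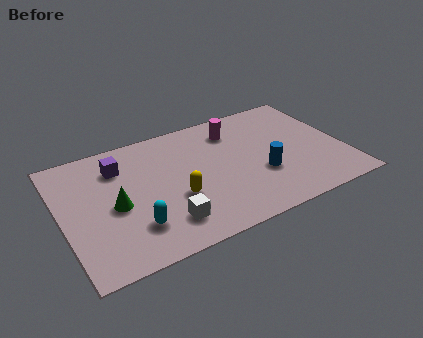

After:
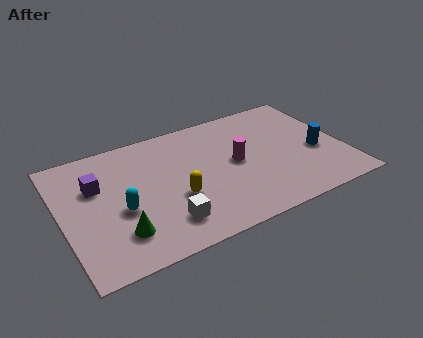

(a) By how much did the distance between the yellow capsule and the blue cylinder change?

+2.4

The distance was about 3.5 in the first image and 5.9 in the second, so they moved 2.4 units further apart.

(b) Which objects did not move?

the yellow capsule and the white cube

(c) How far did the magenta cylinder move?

1.9

The magenta cylinder was near (7.3, 5.5) before and (7.1, 3.6) after, so it travelled √(0.2² + 1.9²) ≈ 1.9 units.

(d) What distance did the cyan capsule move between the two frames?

1.2

The cyan capsule was near (2.7, 1.8) before and (2.3, 2.9) after, so it travelled √(0.4² + 1.1²) ≈ 1.2 units.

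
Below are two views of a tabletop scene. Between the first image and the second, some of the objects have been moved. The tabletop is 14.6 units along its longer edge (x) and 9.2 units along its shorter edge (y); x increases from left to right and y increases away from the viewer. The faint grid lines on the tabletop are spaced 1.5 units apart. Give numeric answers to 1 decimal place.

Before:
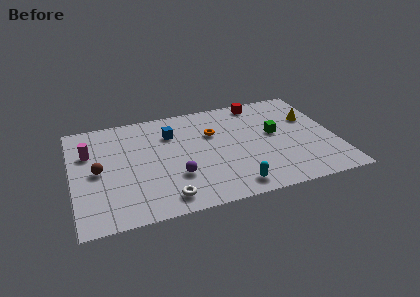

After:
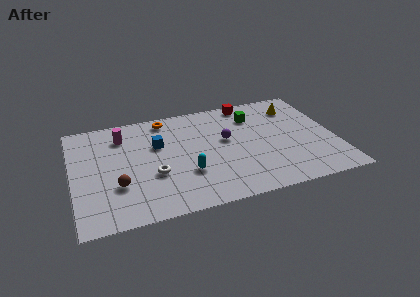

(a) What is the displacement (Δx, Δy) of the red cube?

(-0.6, 0.1)

From the two frames, the red cube sits at roughly (10.7, 8.2) before and (10.1, 8.3) after.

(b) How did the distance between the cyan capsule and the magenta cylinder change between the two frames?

-3.8

They were about 9.1 units apart before and 5.3 after — 3.8 units closer together.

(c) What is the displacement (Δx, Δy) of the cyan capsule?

(-2.4, 1.8)

From the two frames, the cyan capsule sits at roughly (8.6, 1.2) before and (6.2, 3.0) after.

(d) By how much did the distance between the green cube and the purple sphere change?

-3.7

Before: roughly 6.1 units apart; after: 2.4. That's 3.7 units closer together.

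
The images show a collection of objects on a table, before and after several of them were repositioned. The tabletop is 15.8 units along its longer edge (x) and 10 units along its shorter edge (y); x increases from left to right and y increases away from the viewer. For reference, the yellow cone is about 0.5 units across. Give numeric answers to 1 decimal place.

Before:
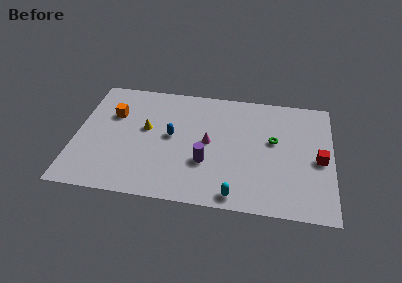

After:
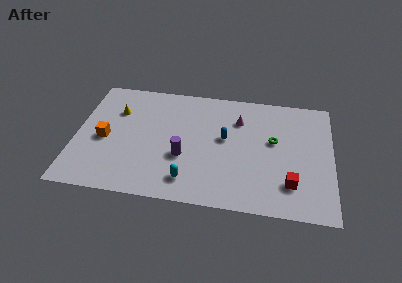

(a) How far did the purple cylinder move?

1.4

The purple cylinder moved from about (8.1, 3.4) to (6.7, 3.7), a distance of √(1.4² + 0.3²) ≈ 1.4.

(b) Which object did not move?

the green torus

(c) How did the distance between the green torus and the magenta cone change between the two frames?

-1.4

Before: roughly 4.1 units apart; after: 2.7. That's 1.4 units closer together.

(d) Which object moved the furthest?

the blue capsule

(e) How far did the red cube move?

2.8

From (15.0, 4.6) to (13.3, 2.4), the red cube covered √(1.7² + 2.2²) ≈ 2.8 units.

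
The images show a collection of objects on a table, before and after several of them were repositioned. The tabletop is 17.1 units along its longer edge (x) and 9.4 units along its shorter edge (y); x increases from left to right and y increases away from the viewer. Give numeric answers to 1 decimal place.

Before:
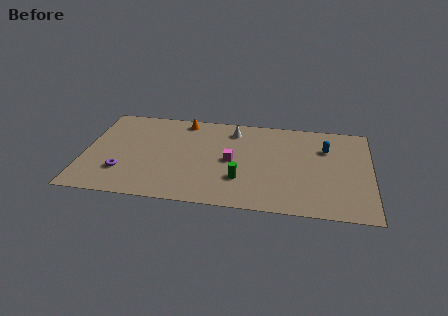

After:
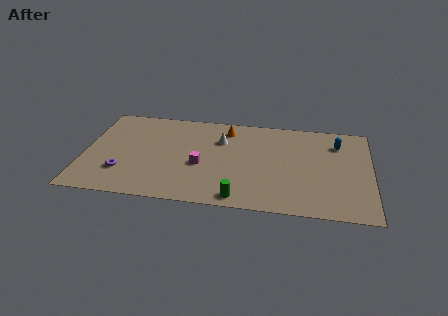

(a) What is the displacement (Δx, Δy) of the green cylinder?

(0.0, -1.8)

From the two frames, the green cylinder sits at roughly (9.4, 2.8) before and (9.4, 1.0) after.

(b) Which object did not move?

the purple torus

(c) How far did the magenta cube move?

1.9

From (8.8, 4.6) to (7.0, 3.9), the magenta cube covered √(1.8² + 0.7²) ≈ 1.9 units.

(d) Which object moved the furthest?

the orange cone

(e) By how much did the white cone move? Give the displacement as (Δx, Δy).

(-0.7, -1.1)

The white cone was at about (8.8, 7.7) and moved to about (8.1, 6.6).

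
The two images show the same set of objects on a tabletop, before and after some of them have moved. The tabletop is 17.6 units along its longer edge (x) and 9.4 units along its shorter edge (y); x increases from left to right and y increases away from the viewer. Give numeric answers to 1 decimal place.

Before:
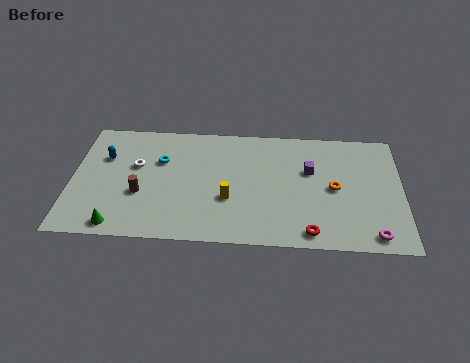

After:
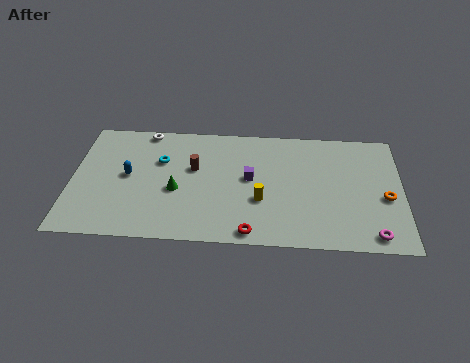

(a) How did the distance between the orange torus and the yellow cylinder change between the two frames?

+0.9

They were about 5.7 units apart before and 6.6 after — 0.9 units further apart.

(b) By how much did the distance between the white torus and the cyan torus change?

+1.2

They were about 1.4 units apart before and 2.6 after — 1.2 units further apart.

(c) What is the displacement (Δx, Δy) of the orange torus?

(2.7, -0.6)

The orange torus was at about (14.0, 4.6) and moved to about (16.7, 4.0).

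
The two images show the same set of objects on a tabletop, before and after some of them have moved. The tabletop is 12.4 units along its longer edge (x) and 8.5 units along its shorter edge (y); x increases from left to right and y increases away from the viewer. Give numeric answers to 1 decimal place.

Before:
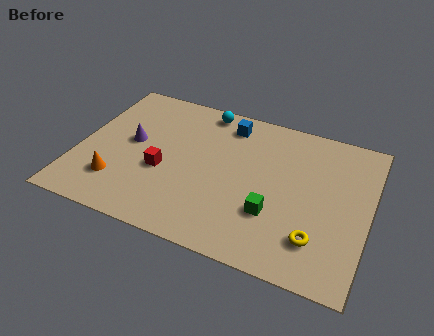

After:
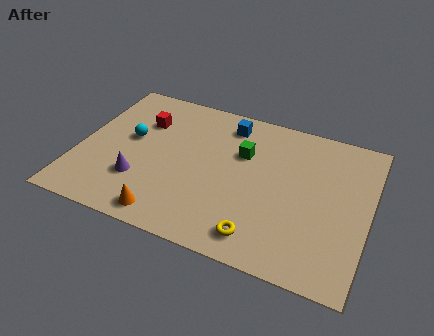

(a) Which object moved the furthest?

the cyan sphere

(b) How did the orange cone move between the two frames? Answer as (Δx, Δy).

(2.3, -1.1)

The orange cone was at about (1.9, 2.1) and moved to about (4.2, 1.0).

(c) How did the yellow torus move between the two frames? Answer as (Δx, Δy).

(-2.3, -0.7)

From the two frames, the yellow torus sits at roughly (10.4, 2.0) before and (8.1, 1.3) after.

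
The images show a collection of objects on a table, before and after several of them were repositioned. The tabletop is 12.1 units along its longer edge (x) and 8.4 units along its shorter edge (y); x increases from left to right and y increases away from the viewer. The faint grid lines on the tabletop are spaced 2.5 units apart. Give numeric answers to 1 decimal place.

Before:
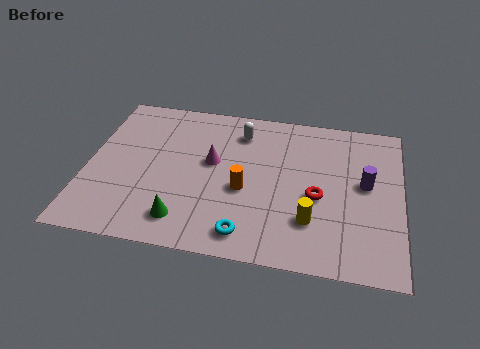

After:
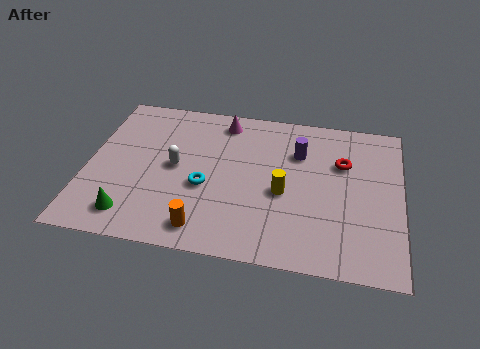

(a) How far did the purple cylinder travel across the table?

2.9

From (10.7, 4.6) to (8.1, 5.9), the purple cylinder covered √(2.6² + 1.3²) ≈ 2.9 units.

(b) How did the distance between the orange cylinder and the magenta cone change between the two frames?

+4.2

The distance was about 1.8 in the first image and 6.0 in the second, so they moved 4.2 units further apart.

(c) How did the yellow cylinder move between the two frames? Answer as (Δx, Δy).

(-1.1, 1.3)

The yellow cylinder started near (8.7, 2.3) and ended near (7.6, 3.6).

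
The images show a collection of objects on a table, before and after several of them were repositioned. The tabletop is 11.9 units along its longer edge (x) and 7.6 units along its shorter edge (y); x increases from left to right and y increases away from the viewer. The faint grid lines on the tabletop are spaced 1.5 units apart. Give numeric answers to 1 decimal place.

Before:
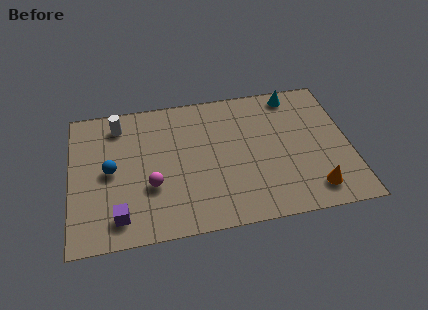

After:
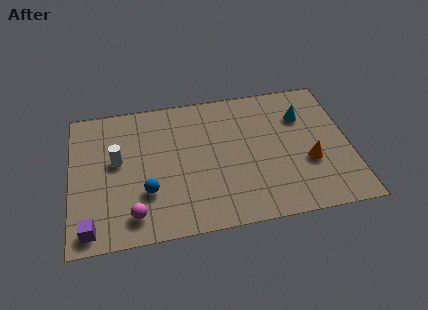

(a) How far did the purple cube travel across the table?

1.3

The purple cube moved from about (2.0, 1.3) to (0.8, 0.9), a distance of √(1.2² + 0.4²) ≈ 1.3.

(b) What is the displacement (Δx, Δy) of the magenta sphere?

(-0.8, -1.4)

From the two frames, the magenta sphere sits at roughly (3.4, 2.7) before and (2.6, 1.3) after.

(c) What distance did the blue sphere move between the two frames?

2.1

From (1.7, 3.8) to (3.2, 2.4), the blue sphere covered √(1.5² + 1.4²) ≈ 2.1 units.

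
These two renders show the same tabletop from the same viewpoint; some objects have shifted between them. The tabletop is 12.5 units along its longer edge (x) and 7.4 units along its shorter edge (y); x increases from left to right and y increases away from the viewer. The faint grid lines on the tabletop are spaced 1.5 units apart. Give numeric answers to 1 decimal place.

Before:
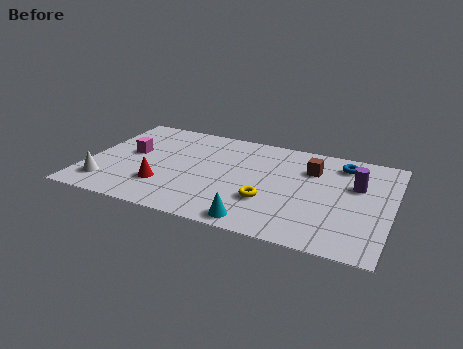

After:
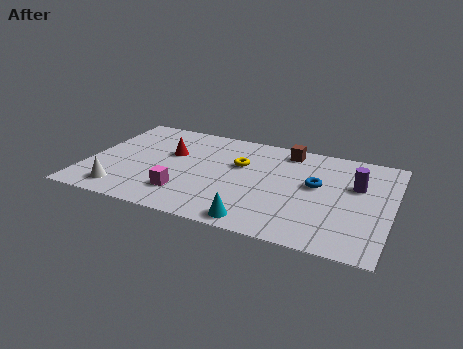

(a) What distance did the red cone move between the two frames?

2.5

The red cone moved from about (3.3, 2.1) to (3.3, 4.6), a distance of √(0.0² + 2.5²) ≈ 2.5.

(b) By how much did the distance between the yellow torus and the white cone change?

-1.0

They were about 6.7 units apart before and 5.7 after — 1.0 units closer together.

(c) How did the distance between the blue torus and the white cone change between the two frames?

-2.1

Before: roughly 10.4 units apart; after: 8.3. That's 2.1 units closer together.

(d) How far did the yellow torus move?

2.7

The yellow torus was near (7.6, 2.4) before and (6.2, 4.7) after, so it travelled √(1.4² + 2.3²) ≈ 2.7 units.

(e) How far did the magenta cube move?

3.4

The magenta cube moved from about (1.7, 4.1) to (4.2, 1.8), a distance of √(2.5² + 2.3²) ≈ 3.4.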